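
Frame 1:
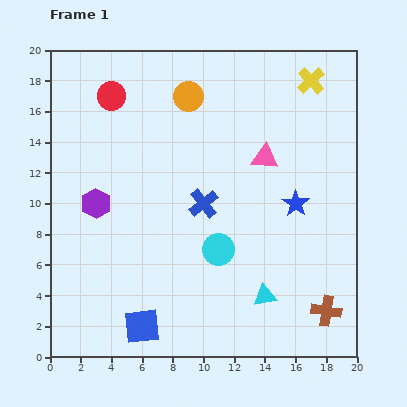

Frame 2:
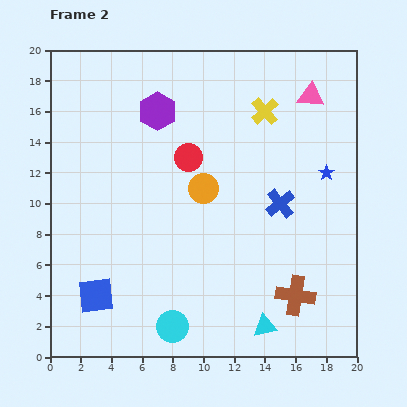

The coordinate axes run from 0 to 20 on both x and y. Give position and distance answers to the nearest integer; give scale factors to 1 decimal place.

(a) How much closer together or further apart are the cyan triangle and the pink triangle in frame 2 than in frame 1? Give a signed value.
+6

Distance in frame 1: 9. Distance in frame 2: 15.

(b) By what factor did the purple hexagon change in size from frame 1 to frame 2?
1.3×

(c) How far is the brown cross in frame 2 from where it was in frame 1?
2

The brown cross moved from (18, 3) to (16, 4), a distance of √(2² + 1²) ≈ 2.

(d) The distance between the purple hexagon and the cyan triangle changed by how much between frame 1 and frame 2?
+3

Distance in frame 1: 13. Distance in frame 2: 16.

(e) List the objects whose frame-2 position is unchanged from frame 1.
none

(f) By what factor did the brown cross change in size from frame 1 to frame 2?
1.3×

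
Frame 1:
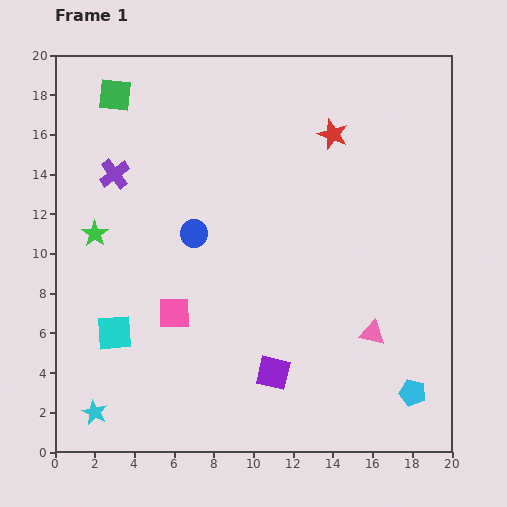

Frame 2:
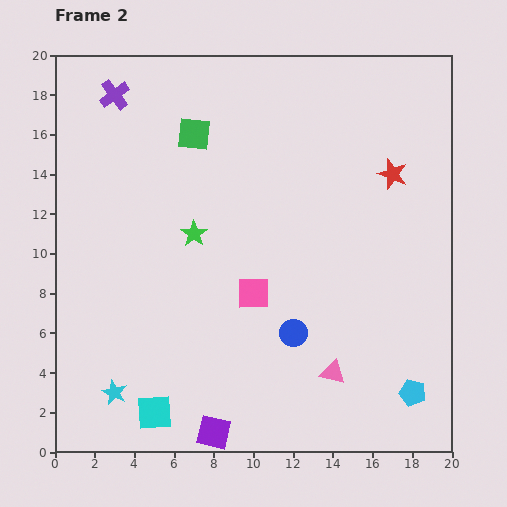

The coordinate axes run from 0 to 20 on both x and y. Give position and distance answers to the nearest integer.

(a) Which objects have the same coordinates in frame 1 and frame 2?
the cyan pentagon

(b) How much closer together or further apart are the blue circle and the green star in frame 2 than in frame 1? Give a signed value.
+2

Distance in frame 1: 5. Distance in frame 2: 7.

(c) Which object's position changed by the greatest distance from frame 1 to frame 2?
the blue circle

(moved 7; next 5)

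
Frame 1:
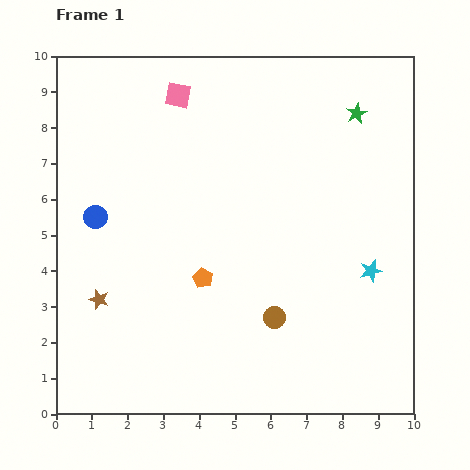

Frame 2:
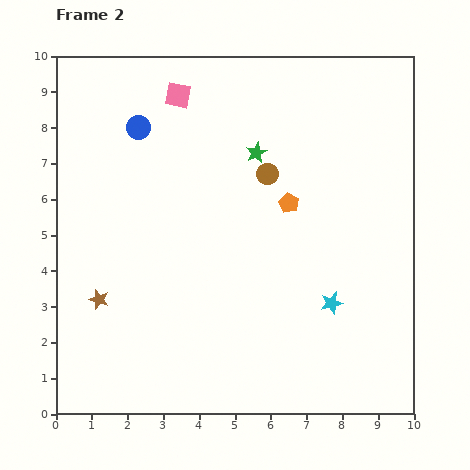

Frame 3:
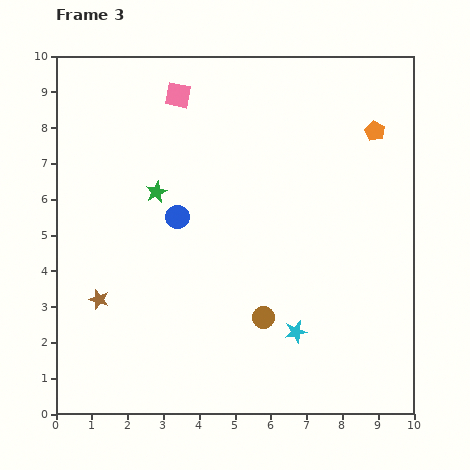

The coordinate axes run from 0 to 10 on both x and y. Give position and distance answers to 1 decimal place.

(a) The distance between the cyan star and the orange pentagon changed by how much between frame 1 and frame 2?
-1.7

Distance in frame 1: 4.7. Distance in frame 2: 3.0.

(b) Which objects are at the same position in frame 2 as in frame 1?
the pink square, the brown star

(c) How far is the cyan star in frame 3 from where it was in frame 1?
2.7

The cyan star moved from (8.8, 4.0) to (6.7, 2.3), a distance of √(2.1² + 1.7²) ≈ 2.7.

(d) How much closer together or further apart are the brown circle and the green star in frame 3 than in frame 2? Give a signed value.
+3.9

Distance in frame 2: 0.7. Distance in frame 3: 4.6.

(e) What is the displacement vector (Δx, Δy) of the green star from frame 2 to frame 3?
(-2.8, -1.1)

The green star was at (5.6, 7.3) in frame 2 and (2.8, 6.2) in frame 3.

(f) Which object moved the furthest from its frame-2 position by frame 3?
the brown circle

(moved 4.0; next 3.1)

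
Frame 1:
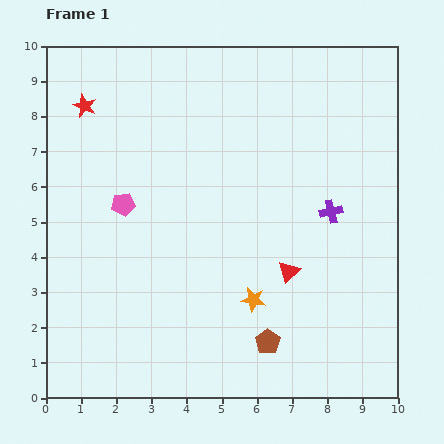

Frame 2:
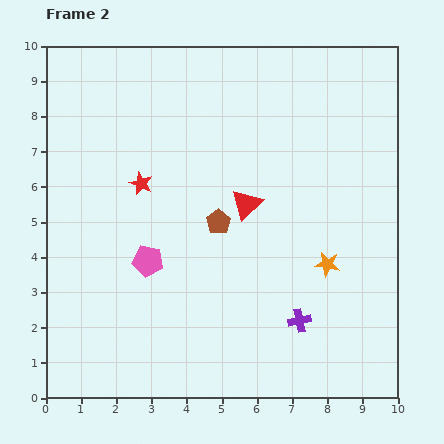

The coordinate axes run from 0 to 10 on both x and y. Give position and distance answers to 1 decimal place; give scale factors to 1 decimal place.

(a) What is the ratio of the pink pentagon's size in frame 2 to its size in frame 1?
1.3×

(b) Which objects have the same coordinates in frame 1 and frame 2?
none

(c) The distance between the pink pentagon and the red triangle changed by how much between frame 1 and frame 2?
-1.9

Distance in frame 1: 5.1. Distance in frame 2: 3.2.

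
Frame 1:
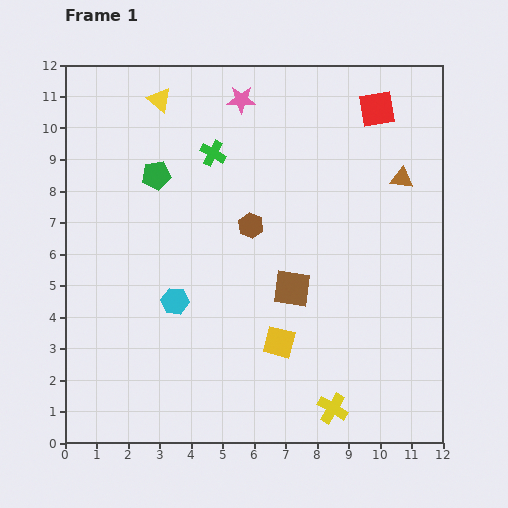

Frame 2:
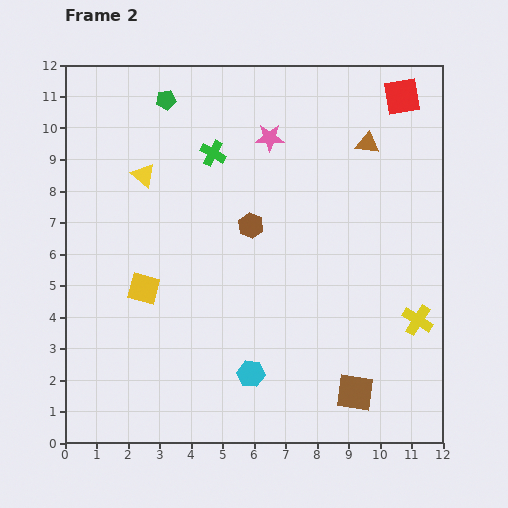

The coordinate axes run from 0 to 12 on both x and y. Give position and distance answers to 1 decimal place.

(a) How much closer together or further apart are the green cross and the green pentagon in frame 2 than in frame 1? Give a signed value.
+0.4

Distance in frame 1: 1.9. Distance in frame 2: 2.3.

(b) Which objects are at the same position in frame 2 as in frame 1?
the brown hexagon, the green cross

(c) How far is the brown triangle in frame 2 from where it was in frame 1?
1.6

The brown triangle moved from (10.7, 8.4) to (9.6, 9.5), a distance of √(1.1² + 1.1²) ≈ 1.6.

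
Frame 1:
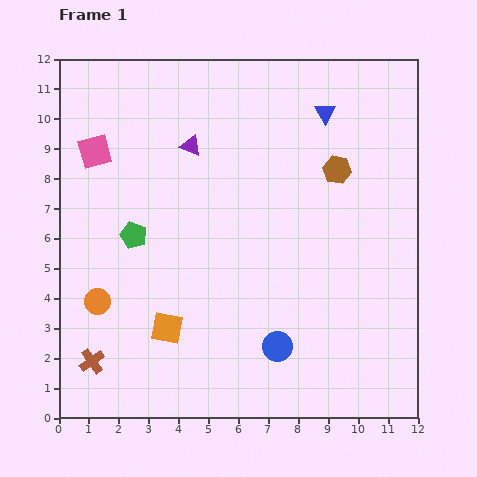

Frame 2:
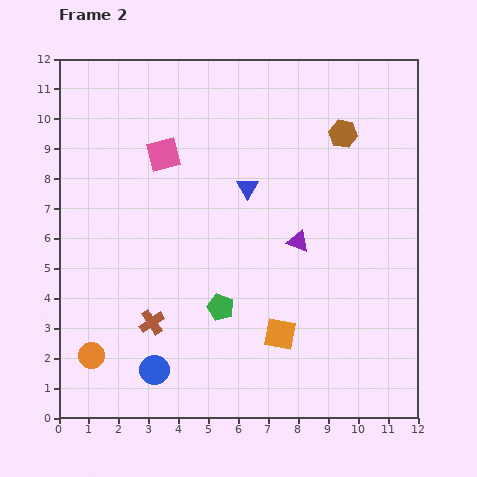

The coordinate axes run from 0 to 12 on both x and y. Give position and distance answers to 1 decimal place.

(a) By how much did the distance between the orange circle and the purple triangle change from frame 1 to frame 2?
+1.8

Distance in frame 1: 6.1. Distance in frame 2: 7.9.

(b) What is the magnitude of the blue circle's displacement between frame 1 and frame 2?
4.2

The blue circle moved from (7.3, 2.4) to (3.2, 1.6), a distance of √(4.1² + 0.8²) ≈ 4.2.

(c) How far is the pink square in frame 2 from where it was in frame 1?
2.3

The pink square moved from (1.2, 8.9) to (3.5, 8.8), a distance of √(2.3² + 0.1²) ≈ 2.3.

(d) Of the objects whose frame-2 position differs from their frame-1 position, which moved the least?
the brown hexagon

(moved 1.2)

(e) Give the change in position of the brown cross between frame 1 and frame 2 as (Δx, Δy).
(2.0, 1.3)

The brown cross was at (1.1, 1.9) in frame 1 and (3.1, 3.2) in frame 2.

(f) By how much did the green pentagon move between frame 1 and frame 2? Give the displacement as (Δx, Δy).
(2.9, -2.4)

The green pentagon was at (2.5, 6.1) in frame 1 and (5.4, 3.7) in frame 2.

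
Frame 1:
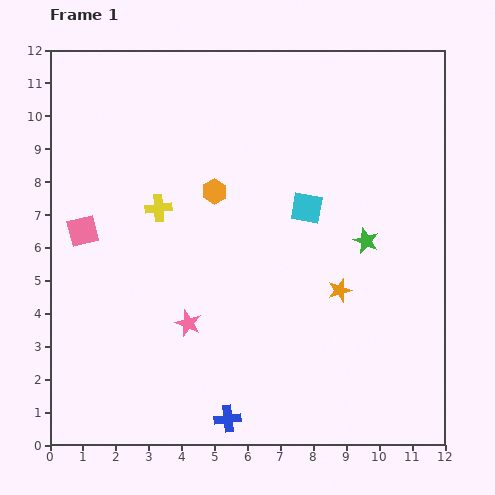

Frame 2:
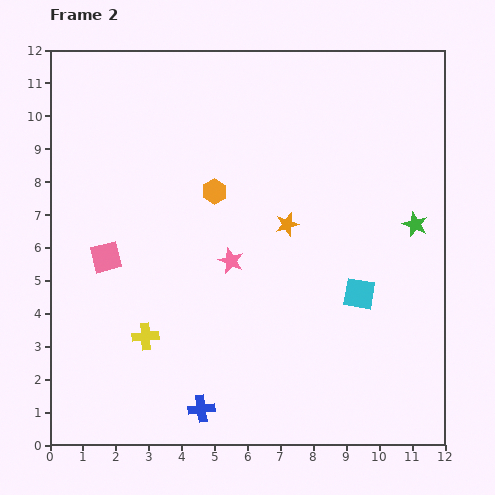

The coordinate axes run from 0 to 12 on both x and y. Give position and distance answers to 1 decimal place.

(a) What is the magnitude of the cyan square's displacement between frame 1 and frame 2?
3.1

The cyan square moved from (7.8, 7.2) to (9.4, 4.6), a distance of √(1.6² + 2.6²) ≈ 3.1.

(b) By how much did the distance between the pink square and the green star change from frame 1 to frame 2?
+0.9

Distance in frame 1: 8.6. Distance in frame 2: 9.5.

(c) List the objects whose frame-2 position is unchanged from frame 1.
the orange hexagon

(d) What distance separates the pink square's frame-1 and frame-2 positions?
1.1

The pink square moved from (1.0, 6.5) to (1.7, 5.7), a distance of √(0.7² + 0.8²) ≈ 1.1.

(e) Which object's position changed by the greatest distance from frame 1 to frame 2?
the yellow cross

(moved 3.9; next 3.1)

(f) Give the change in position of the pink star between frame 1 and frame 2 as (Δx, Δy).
(1.3, 1.9)

The pink star was at (4.2, 3.7) in frame 1 and (5.5, 5.6) in frame 2.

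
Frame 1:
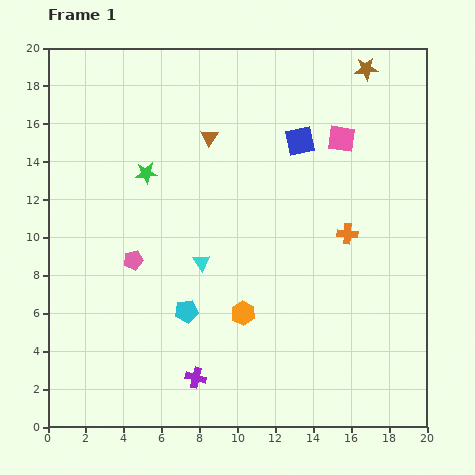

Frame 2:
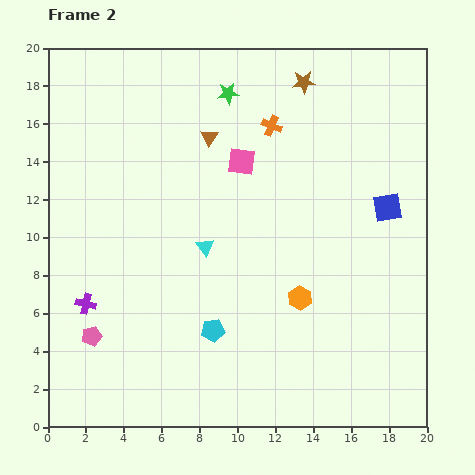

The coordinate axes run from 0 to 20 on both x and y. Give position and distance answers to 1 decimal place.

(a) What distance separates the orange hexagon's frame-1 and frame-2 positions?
3.1

The orange hexagon moved from (10.3, 6.0) to (13.3, 6.8), a distance of √(3.0² + 0.8²) ≈ 3.1.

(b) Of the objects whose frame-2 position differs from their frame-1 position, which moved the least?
the cyan triangle

(moved 0.8)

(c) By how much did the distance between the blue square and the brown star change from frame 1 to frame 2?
+2.7

Distance in frame 1: 5.2. Distance in frame 2: 7.9.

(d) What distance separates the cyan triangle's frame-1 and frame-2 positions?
0.8

The cyan triangle moved from (8.1, 8.7) to (8.3, 9.5), a distance of √(0.2² + 0.8²) ≈ 0.8.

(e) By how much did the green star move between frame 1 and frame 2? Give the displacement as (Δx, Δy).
(4.3, 4.2)

The green star was at (5.2, 13.4) in frame 1 and (9.5, 17.6) in frame 2.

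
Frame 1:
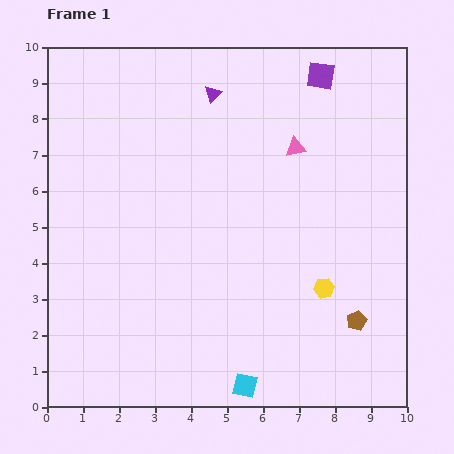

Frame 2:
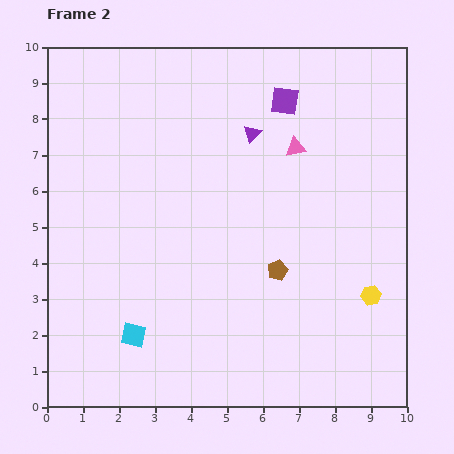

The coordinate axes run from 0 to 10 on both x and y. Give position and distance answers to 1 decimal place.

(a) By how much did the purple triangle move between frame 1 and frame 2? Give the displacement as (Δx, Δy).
(1.1, -1.1)

The purple triangle was at (4.6, 8.7) in frame 1 and (5.7, 7.6) in frame 2.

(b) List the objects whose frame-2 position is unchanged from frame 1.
the pink triangle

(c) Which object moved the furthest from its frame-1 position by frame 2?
the cyan square

(moved 3.4; next 2.6)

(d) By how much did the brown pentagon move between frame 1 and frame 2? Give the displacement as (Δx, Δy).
(-2.2, 1.4)

The brown pentagon was at (8.6, 2.4) in frame 1 and (6.4, 3.8) in frame 2.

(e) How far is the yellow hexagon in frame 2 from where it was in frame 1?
1.3

The yellow hexagon moved from (7.7, 3.3) to (9.0, 3.1), a distance of √(1.3² + 0.2²) ≈ 1.3.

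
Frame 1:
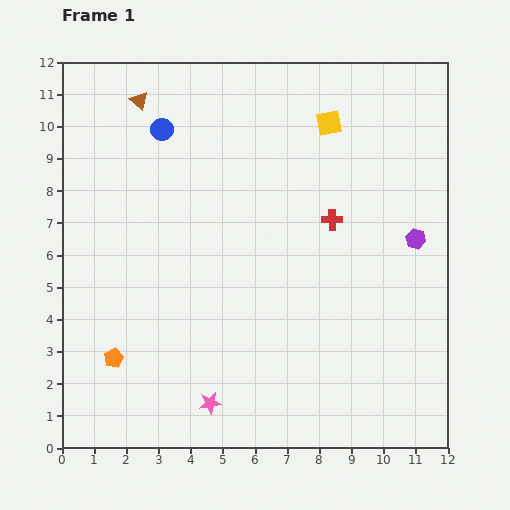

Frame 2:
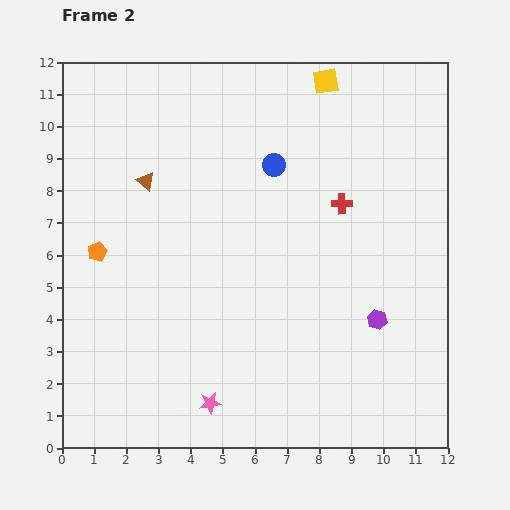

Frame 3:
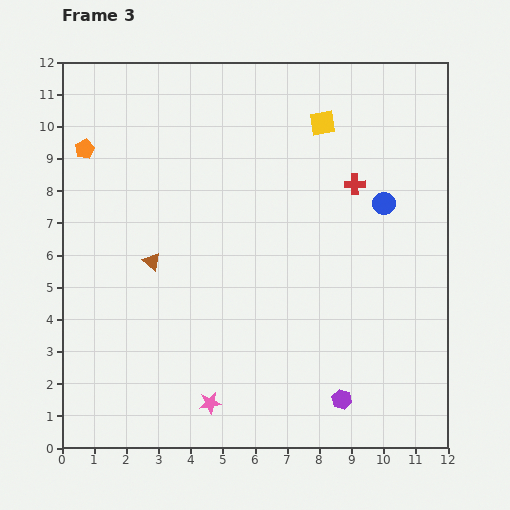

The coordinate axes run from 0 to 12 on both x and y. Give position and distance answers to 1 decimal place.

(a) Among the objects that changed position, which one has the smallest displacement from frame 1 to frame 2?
the red cross

(moved 0.6)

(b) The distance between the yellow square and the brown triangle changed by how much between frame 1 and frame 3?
+0.9

Distance in frame 1: 5.9. Distance in frame 3: 6.8.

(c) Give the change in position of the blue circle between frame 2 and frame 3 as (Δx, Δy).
(3.4, -1.2)

The blue circle was at (6.6, 8.8) in frame 2 and (10.0, 7.6) in frame 3.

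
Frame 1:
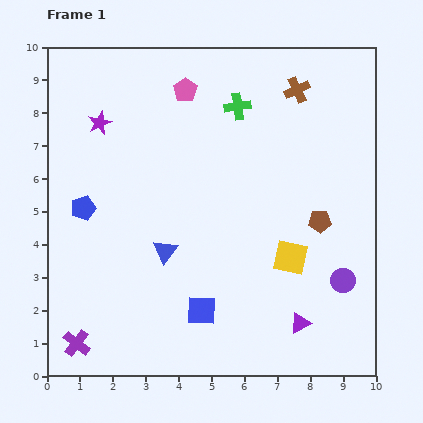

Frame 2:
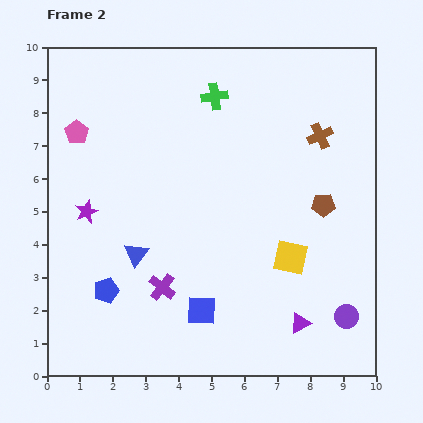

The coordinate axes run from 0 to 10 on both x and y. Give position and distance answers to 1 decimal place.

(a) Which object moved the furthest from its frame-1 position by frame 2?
the pink pentagon

(moved 3.5; next 3.1)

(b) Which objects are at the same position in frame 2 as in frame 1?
the purple triangle, the blue square, the yellow square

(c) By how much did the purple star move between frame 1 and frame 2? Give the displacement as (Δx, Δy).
(-0.4, -2.7)

The purple star was at (1.6, 7.7) in frame 1 and (1.2, 5.0) in frame 2.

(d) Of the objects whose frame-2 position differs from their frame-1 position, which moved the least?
the brown pentagon

(moved 0.5)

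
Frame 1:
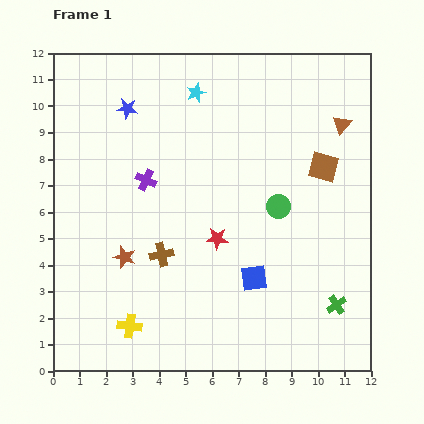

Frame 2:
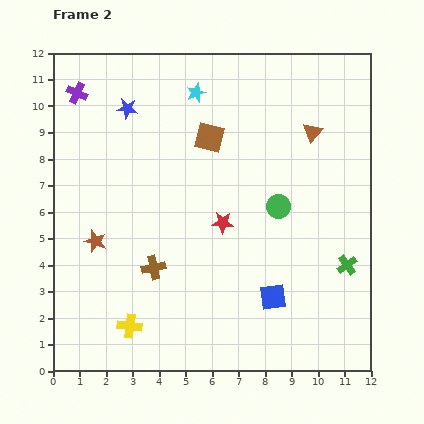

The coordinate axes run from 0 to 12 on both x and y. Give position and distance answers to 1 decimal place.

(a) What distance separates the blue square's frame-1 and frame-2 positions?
1.0

The blue square moved from (7.6, 3.5) to (8.3, 2.8), a distance of √(0.7² + 0.7²) ≈ 1.0.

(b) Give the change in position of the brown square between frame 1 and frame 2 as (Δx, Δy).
(-4.3, 1.1)

The brown square was at (10.2, 7.7) in frame 1 and (5.9, 8.8) in frame 2.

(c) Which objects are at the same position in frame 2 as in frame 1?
the green circle, the blue star, the cyan star, the yellow cross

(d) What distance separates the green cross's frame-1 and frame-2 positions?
1.6

The green cross moved from (10.7, 2.5) to (11.1, 4.0), a distance of √(0.4² + 1.5²) ≈ 1.6.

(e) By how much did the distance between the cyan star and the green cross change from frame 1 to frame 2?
-1.0

Distance in frame 1: 9.6. Distance in frame 2: 8.6.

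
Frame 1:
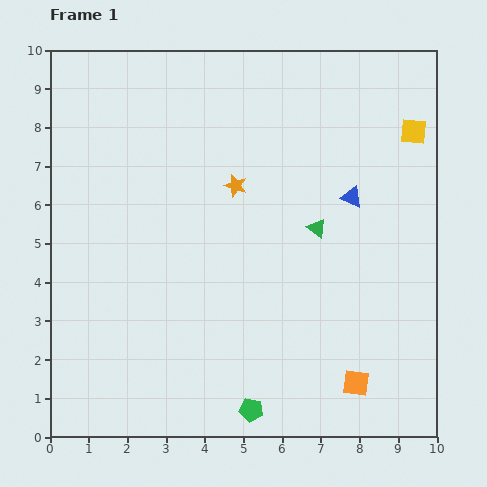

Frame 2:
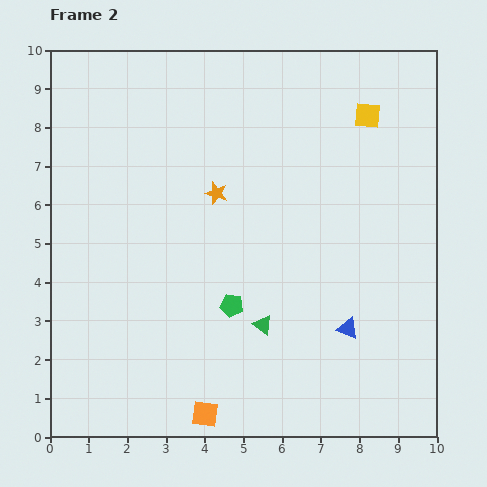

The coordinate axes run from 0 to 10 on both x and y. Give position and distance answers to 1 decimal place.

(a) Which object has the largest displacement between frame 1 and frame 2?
the orange square

(moved 4.0; next 3.4)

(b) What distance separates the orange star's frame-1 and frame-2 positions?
0.5

The orange star moved from (4.8, 6.5) to (4.3, 6.3), a distance of √(0.5² + 0.2²) ≈ 0.5.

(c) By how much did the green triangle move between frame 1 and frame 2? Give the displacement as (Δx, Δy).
(-1.4, -2.5)

The green triangle was at (6.9, 5.4) in frame 1 and (5.5, 2.9) in frame 2.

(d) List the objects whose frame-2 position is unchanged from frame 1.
none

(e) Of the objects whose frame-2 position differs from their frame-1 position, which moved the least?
the orange star

(moved 0.5)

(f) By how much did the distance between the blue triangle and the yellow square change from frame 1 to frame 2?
+3.2

Distance in frame 1: 2.3. Distance in frame 2: 5.5.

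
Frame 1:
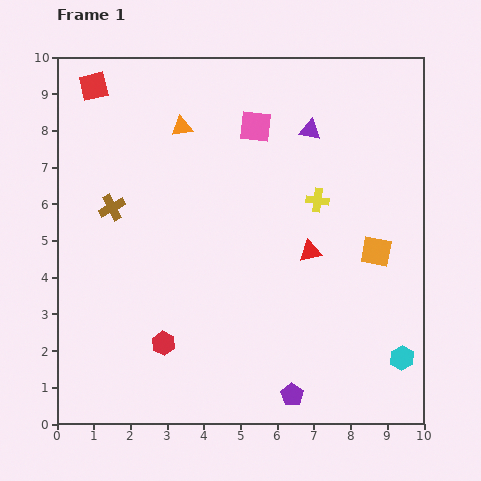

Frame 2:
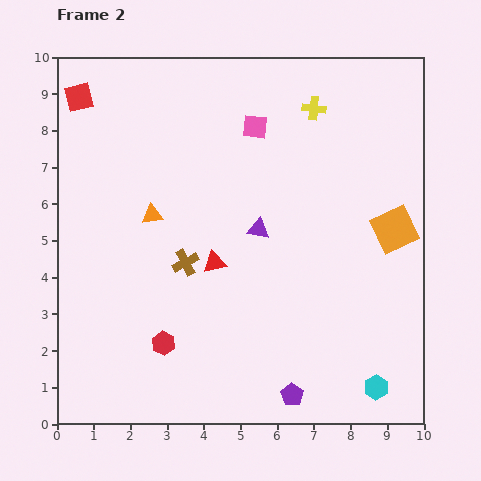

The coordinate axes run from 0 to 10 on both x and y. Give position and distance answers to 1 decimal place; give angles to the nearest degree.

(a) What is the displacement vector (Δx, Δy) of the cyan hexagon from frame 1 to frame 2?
(-0.7, -0.8)

The cyan hexagon was at (9.4, 1.8) in frame 1 and (8.7, 1.0) in frame 2.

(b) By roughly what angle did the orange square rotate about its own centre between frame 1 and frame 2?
36° counter-clockwise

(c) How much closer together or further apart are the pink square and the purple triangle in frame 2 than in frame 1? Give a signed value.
+1.3

Distance in frame 1: 1.5. Distance in frame 2: 2.8.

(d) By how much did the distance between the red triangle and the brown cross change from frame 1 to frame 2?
-4.7

Distance in frame 1: 5.5. Distance in frame 2: 0.8.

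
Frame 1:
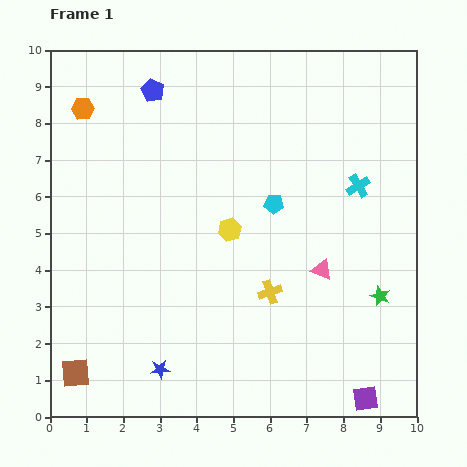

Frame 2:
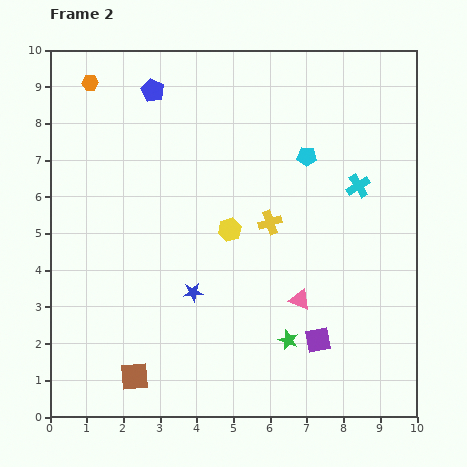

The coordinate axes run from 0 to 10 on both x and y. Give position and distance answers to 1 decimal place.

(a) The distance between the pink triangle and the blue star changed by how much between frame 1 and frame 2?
-2.3

Distance in frame 1: 5.2. Distance in frame 2: 2.9.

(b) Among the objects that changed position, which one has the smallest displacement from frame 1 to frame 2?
the orange hexagon

(moved 0.7)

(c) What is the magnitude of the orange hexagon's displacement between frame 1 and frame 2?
0.7

The orange hexagon moved from (0.9, 8.4) to (1.1, 9.1), a distance of √(0.2² + 0.7²) ≈ 0.7.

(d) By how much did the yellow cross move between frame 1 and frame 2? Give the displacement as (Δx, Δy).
(0.0, 1.9)

The yellow cross was at (6.0, 3.4) in frame 1 and (6.0, 5.3) in frame 2.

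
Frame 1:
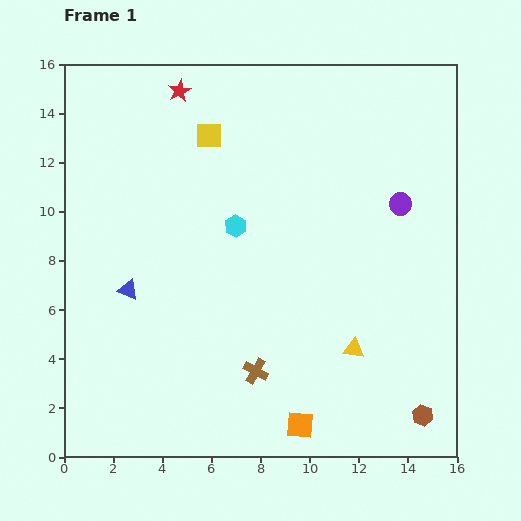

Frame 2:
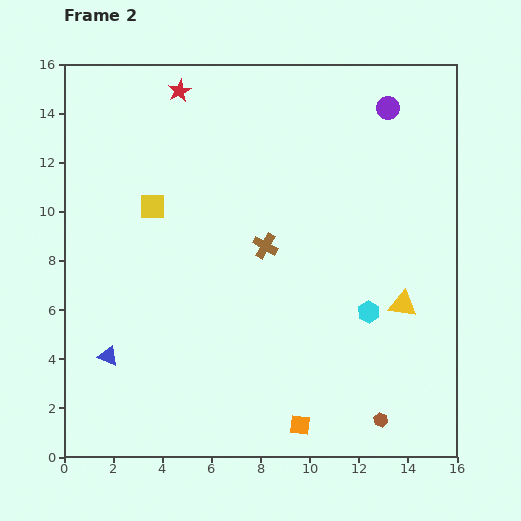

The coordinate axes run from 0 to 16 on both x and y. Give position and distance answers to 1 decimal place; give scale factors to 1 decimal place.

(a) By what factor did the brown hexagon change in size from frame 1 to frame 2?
0.7×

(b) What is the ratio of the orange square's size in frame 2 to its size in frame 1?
0.7×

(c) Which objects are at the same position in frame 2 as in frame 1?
the red star, the orange square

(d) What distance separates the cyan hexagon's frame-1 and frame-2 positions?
6.4

The cyan hexagon moved from (7.0, 9.4) to (12.4, 5.9), a distance of √(5.4² + 3.5²) ≈ 6.4.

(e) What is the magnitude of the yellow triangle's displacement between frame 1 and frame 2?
2.7

The yellow triangle moved from (11.8, 4.4) to (13.8, 6.2), a distance of √(2.0² + 1.8²) ≈ 2.7.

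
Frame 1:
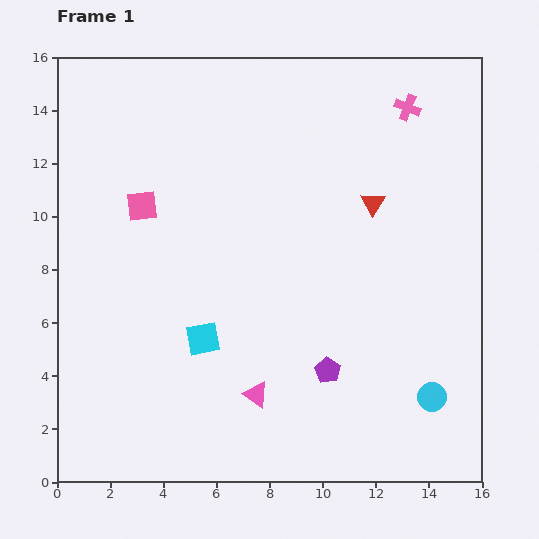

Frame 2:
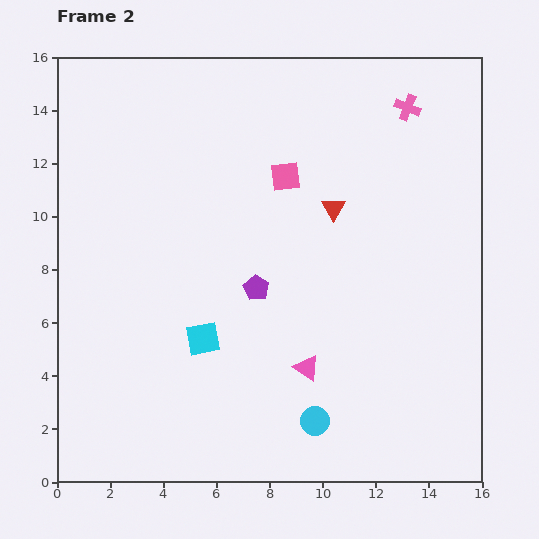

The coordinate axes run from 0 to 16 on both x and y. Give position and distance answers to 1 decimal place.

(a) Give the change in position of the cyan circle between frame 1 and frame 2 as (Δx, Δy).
(-4.4, -0.9)

The cyan circle was at (14.1, 3.2) in frame 1 and (9.7, 2.3) in frame 2.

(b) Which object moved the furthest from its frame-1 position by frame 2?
the pink square

(moved 5.5; next 4.5)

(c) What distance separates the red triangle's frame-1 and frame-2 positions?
1.5

The red triangle moved from (11.9, 10.5) to (10.4, 10.3), a distance of √(1.5² + 0.2²) ≈ 1.5.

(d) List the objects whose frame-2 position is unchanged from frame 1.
the pink cross, the cyan square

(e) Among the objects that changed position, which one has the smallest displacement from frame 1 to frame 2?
the red triangle

(moved 1.5)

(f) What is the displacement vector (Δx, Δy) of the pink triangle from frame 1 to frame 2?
(1.9, 1.0)

The pink triangle was at (7.5, 3.3) in frame 1 and (9.4, 4.3) in frame 2.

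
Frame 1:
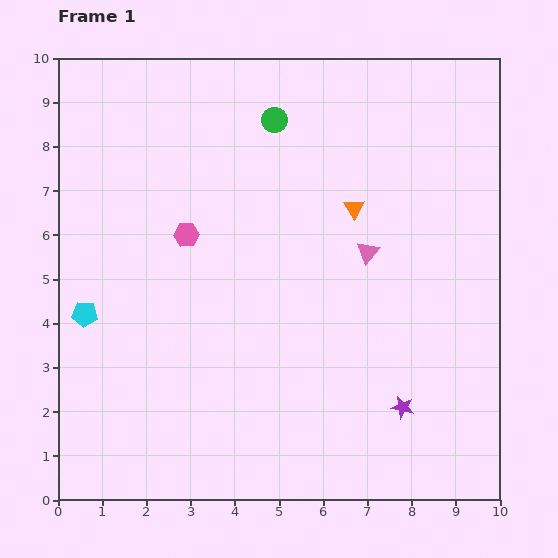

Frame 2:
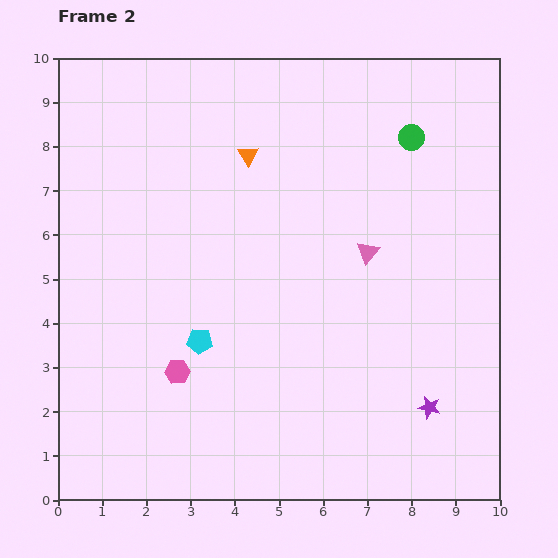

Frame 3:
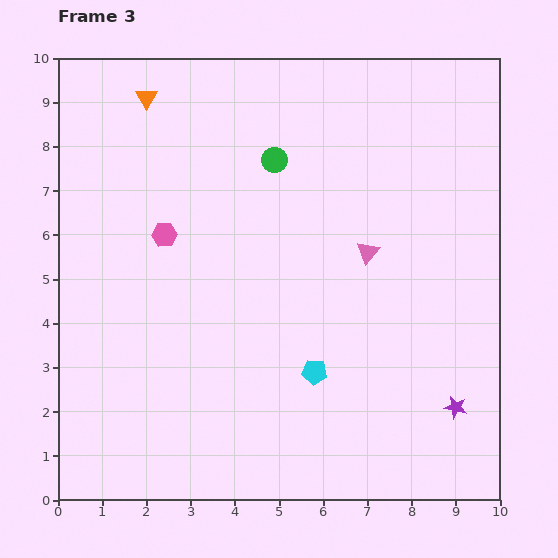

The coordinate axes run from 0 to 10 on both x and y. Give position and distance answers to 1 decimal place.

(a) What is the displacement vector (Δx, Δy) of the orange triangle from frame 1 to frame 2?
(-2.4, 1.2)

The orange triangle was at (6.7, 6.6) in frame 1 and (4.3, 7.8) in frame 2.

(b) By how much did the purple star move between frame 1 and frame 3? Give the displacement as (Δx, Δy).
(1.2, 0.0)

The purple star was at (7.8, 2.1) in frame 1 and (9.0, 2.1) in frame 3.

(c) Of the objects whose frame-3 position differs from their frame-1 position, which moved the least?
the pink hexagon

(moved 0.5)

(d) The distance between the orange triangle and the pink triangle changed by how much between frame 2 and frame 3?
+2.6

Distance in frame 2: 3.5. Distance in frame 3: 6.1.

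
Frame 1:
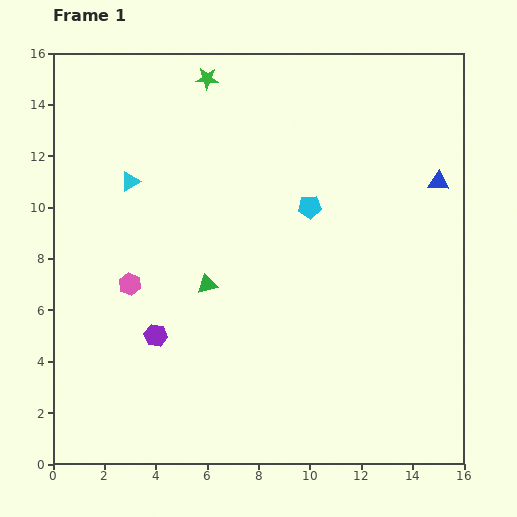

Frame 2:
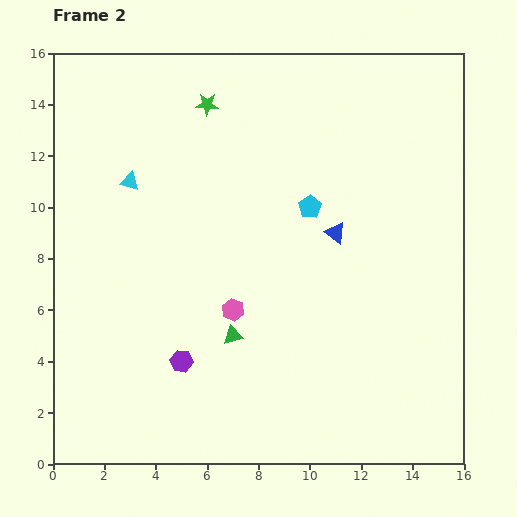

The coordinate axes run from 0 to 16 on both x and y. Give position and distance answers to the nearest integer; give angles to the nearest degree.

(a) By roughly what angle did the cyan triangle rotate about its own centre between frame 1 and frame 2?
47° clockwise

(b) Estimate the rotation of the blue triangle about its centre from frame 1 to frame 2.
32° clockwise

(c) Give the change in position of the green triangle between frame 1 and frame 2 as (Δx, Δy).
(1, -2)

The green triangle was at (6, 7) in frame 1 and (7, 5) in frame 2.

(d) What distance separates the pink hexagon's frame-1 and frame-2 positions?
4

The pink hexagon moved from (3, 7) to (7, 6), a distance of √(4² + 1²) ≈ 4.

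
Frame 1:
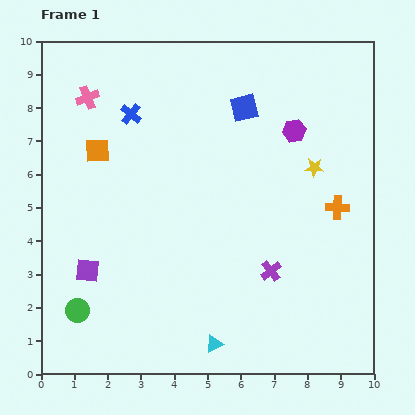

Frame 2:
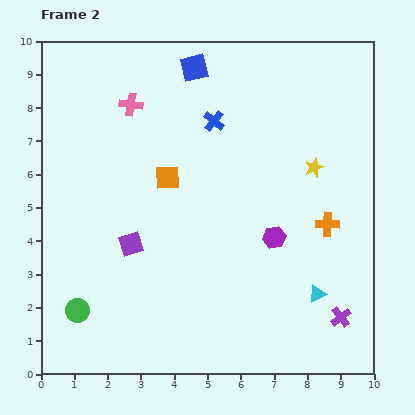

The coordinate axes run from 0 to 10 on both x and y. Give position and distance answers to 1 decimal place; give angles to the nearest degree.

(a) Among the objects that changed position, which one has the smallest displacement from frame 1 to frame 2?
the orange cross

(moved 0.6)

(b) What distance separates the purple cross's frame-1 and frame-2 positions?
2.5

The purple cross moved from (6.9, 3.1) to (9.0, 1.7), a distance of √(2.1² + 1.4²) ≈ 2.5.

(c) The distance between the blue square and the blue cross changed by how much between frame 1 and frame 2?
-1.7

Distance in frame 1: 3.4. Distance in frame 2: 1.7.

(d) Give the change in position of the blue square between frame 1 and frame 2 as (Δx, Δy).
(-1.5, 1.2)

The blue square was at (6.1, 8.0) in frame 1 and (4.6, 9.2) in frame 2.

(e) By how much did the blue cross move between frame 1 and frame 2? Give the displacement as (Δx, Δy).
(2.5, -0.2)

The blue cross was at (2.7, 7.8) in frame 1 and (5.2, 7.6) in frame 2.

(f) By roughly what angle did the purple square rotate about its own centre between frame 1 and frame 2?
24° counter-clockwise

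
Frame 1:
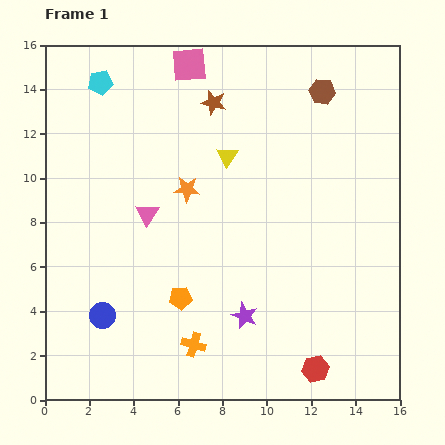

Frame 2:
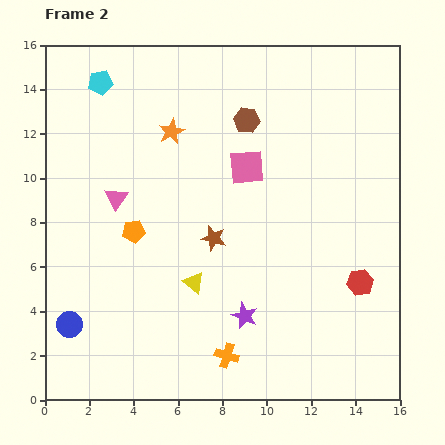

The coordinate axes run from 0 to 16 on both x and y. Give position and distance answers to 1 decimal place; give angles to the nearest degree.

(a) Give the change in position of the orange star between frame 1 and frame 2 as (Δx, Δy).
(-0.7, 2.6)

The orange star was at (6.4, 9.5) in frame 1 and (5.7, 12.1) in frame 2.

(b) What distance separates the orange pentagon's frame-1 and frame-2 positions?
3.7

The orange pentagon moved from (6.1, 4.6) to (4.0, 7.6), a distance of √(2.1² + 3.0²) ≈ 3.7.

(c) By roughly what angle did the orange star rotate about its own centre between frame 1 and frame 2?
28° counter-clockwise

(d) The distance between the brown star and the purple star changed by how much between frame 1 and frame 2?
-5.9

Distance in frame 1: 9.7. Distance in frame 2: 3.8.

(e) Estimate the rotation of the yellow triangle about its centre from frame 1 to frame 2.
24° counter-clockwise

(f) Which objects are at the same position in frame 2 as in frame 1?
the purple star, the cyan pentagon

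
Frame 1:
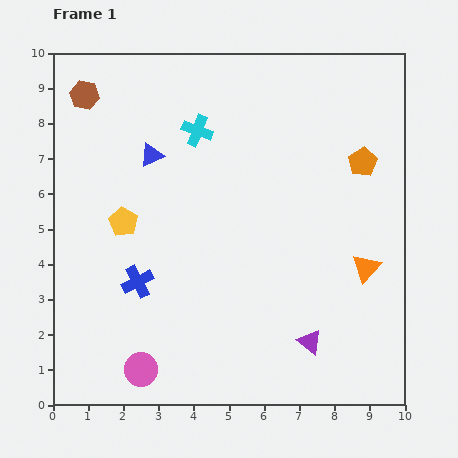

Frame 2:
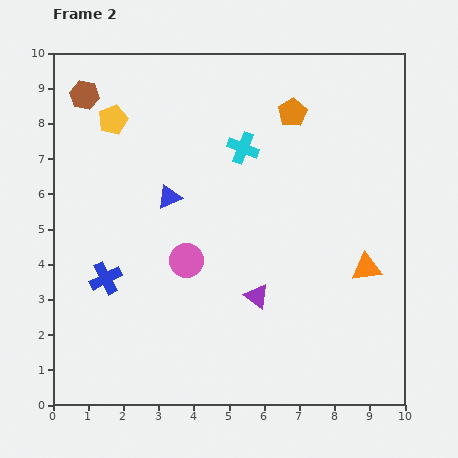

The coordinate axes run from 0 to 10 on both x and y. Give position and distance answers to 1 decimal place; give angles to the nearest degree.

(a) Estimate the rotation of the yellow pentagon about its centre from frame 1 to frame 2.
20° clockwise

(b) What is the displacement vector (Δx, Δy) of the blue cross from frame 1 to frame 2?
(-0.9, 0.1)

The blue cross was at (2.4, 3.5) in frame 1 and (1.5, 3.6) in frame 2.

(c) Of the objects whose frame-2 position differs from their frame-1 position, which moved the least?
the blue cross

(moved 0.9)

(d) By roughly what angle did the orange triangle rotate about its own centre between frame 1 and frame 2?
40° clockwise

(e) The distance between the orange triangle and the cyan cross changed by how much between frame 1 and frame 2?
-1.3

Distance in frame 1: 6.2. Distance in frame 2: 4.9.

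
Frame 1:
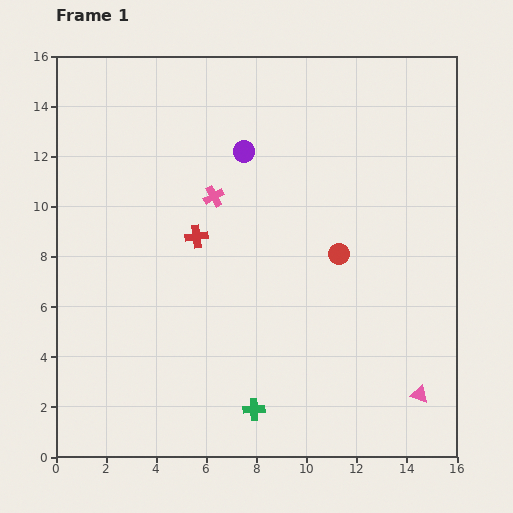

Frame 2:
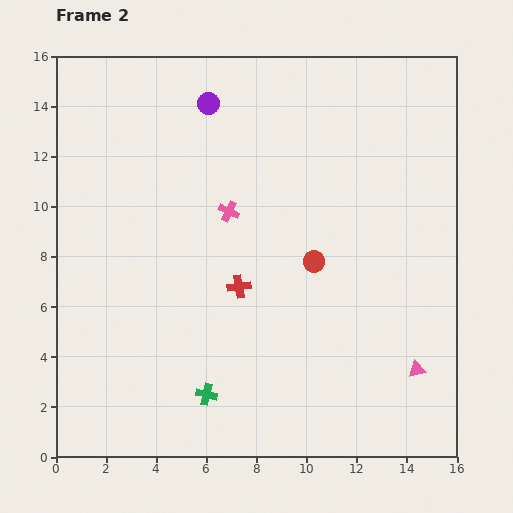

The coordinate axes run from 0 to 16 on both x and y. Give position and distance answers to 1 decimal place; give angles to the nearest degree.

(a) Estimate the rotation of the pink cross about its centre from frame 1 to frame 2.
35° counter-clockwise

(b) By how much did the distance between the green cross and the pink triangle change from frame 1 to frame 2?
+1.9

Distance in frame 1: 6.6. Distance in frame 2: 8.5.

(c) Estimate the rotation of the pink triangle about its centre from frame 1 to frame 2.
35° counter-clockwise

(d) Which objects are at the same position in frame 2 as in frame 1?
none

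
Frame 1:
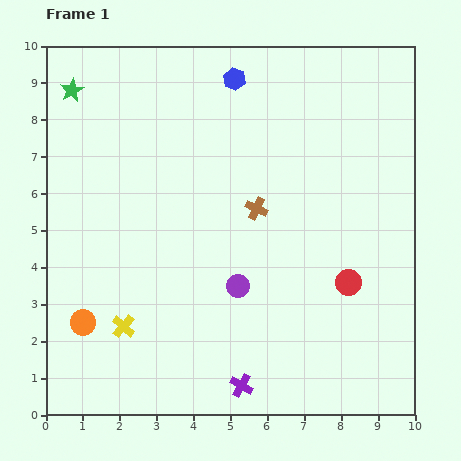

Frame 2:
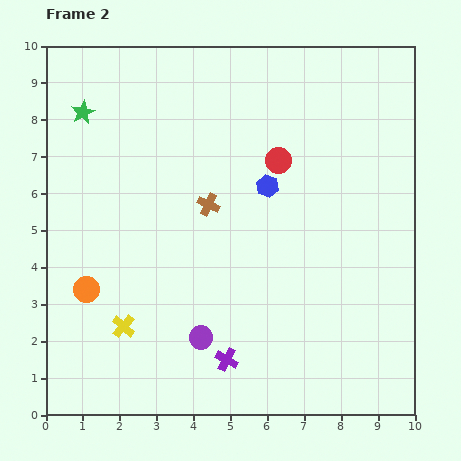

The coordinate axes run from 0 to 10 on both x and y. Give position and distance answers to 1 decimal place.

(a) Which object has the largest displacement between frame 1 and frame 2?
the red circle

(moved 3.8; next 3.0)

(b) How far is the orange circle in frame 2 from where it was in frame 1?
0.9

The orange circle moved from (1.0, 2.5) to (1.1, 3.4), a distance of √(0.1² + 0.9²) ≈ 0.9.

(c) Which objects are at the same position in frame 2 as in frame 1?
the yellow cross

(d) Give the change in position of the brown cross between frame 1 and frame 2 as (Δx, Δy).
(-1.3, 0.1)

The brown cross was at (5.7, 5.6) in frame 1 and (4.4, 5.7) in frame 2.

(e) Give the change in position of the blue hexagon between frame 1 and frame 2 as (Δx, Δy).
(0.9, -2.9)

The blue hexagon was at (5.1, 9.1) in frame 1 and (6.0, 6.2) in frame 2.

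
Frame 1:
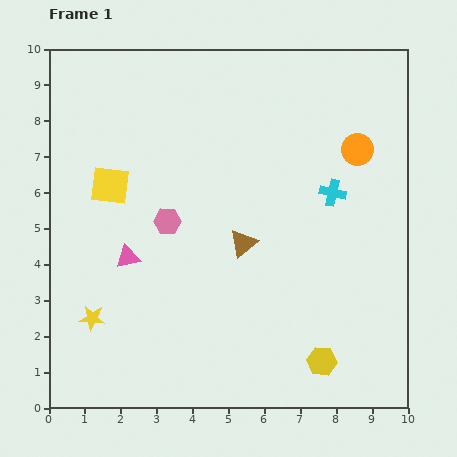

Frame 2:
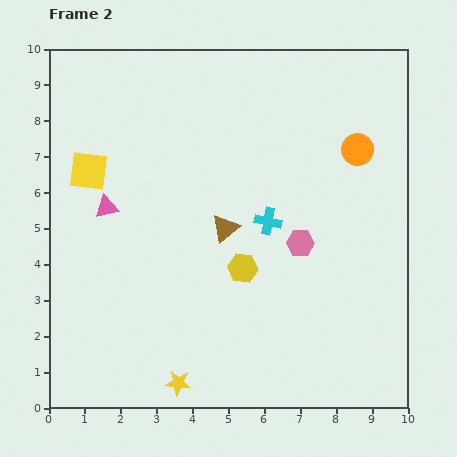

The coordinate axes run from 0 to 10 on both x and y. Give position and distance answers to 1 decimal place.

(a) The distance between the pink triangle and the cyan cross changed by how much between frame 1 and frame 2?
-1.5

Distance in frame 1: 6.0. Distance in frame 2: 4.5.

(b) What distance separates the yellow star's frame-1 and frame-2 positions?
3.0

The yellow star moved from (1.2, 2.5) to (3.6, 0.7), a distance of √(2.4² + 1.8²) ≈ 3.0.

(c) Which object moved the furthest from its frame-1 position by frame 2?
the pink hexagon

(moved 3.7; next 3.4)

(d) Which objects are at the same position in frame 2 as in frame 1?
the orange circle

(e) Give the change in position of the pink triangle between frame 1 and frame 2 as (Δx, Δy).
(-0.6, 1.4)

The pink triangle was at (2.2, 4.2) in frame 1 and (1.6, 5.6) in frame 2.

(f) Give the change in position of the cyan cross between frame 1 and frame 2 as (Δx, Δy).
(-1.8, -0.8)

The cyan cross was at (7.9, 6.0) in frame 1 and (6.1, 5.2) in frame 2.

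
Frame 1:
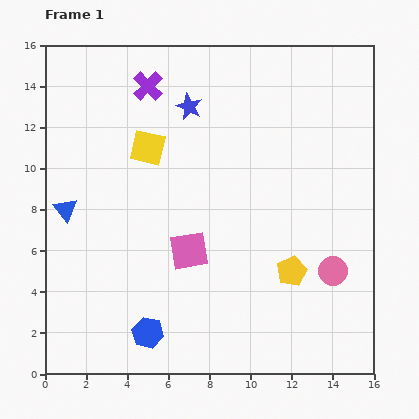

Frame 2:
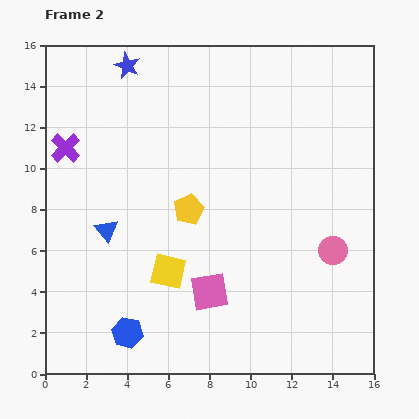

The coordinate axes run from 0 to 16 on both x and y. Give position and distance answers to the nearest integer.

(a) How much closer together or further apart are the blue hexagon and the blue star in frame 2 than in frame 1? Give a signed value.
+2

Distance in frame 1: 11. Distance in frame 2: 13.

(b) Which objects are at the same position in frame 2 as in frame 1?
none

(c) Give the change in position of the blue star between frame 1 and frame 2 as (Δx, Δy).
(-3, 2)

The blue star was at (7, 13) in frame 1 and (4, 15) in frame 2.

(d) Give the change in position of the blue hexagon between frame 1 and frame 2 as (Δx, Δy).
(-1, 0)

The blue hexagon was at (5, 2) in frame 1 and (4, 2) in frame 2.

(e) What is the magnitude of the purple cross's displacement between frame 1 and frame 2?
5

The purple cross moved from (5, 14) to (1, 11), a distance of √(4² + 3²) ≈ 5.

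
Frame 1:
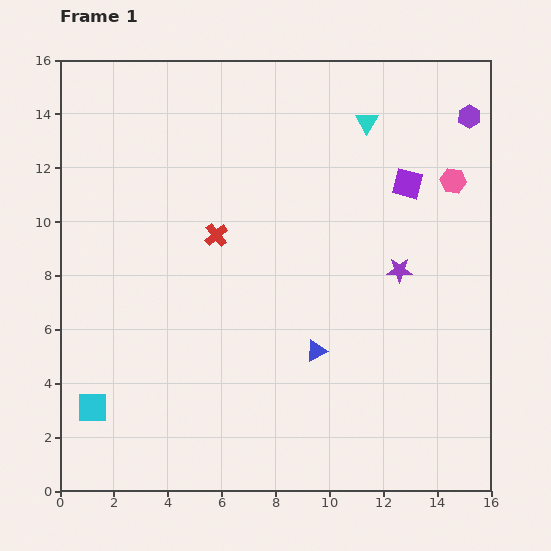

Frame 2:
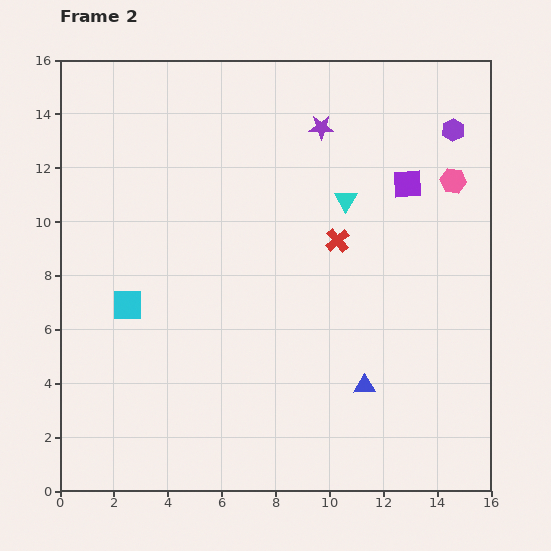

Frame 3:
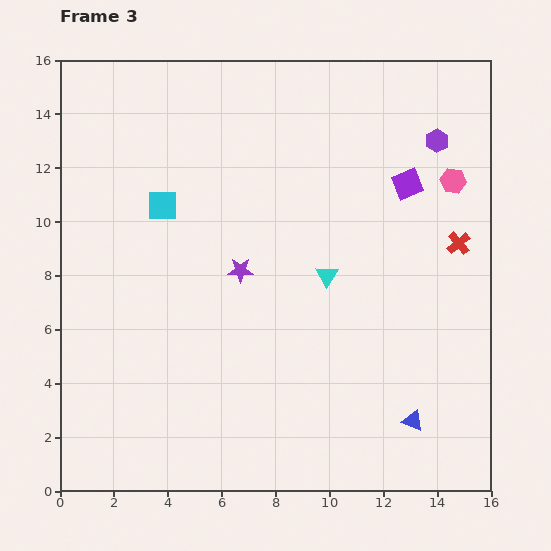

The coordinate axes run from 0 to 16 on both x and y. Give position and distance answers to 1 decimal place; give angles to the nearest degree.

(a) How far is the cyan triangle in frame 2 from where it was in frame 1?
3.0

The cyan triangle moved from (11.4, 13.7) to (10.6, 10.8), a distance of √(0.8² + 2.9²) ≈ 3.0.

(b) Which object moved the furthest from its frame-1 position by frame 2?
the purple star

(moved 6.0; next 4.5)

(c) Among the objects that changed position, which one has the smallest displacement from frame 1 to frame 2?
the purple hexagon

(moved 0.8)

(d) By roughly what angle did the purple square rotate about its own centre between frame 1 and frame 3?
37° counter-clockwise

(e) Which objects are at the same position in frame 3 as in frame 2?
the pink hexagon, the purple square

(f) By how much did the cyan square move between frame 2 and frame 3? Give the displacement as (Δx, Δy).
(1.3, 3.7)

The cyan square was at (2.5, 6.9) in frame 2 and (3.8, 10.6) in frame 3.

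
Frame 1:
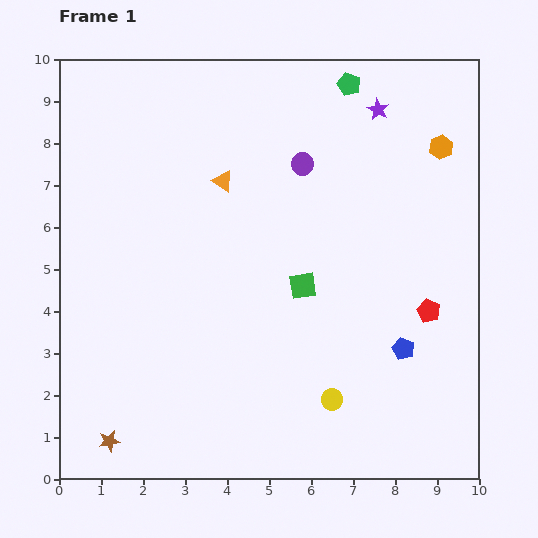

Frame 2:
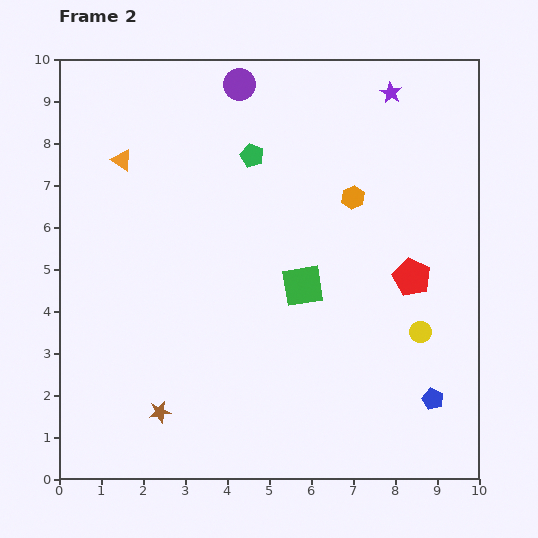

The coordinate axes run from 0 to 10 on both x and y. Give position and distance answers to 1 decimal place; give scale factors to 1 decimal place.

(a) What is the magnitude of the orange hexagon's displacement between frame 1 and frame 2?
2.4

The orange hexagon moved from (9.1, 7.9) to (7.0, 6.7), a distance of √(2.1² + 1.2²) ≈ 2.4.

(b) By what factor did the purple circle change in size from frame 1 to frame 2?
1.4×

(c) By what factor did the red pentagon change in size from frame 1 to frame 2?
1.6×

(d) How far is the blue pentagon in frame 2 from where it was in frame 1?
1.4

The blue pentagon moved from (8.2, 3.1) to (8.9, 1.9), a distance of √(0.7² + 1.2²) ≈ 1.4.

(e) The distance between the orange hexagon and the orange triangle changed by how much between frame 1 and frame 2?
+0.3

Distance in frame 1: 5.3. Distance in frame 2: 5.6.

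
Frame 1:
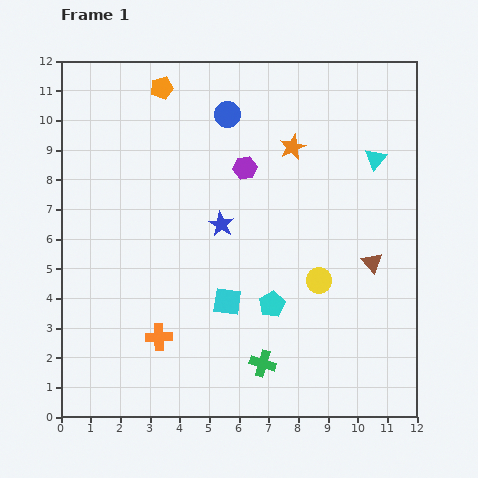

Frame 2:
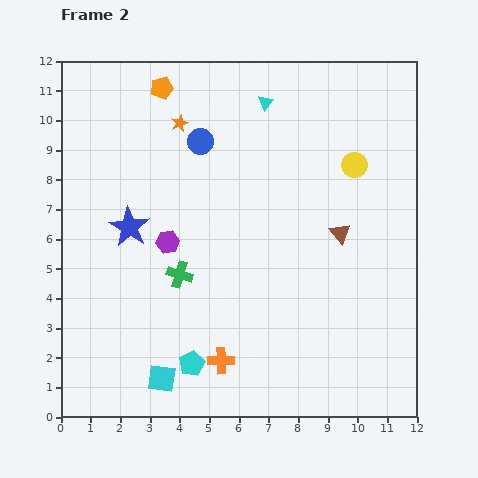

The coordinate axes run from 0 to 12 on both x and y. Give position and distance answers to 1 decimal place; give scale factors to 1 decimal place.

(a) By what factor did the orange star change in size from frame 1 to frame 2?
0.7×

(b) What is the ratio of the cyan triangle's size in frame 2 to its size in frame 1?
0.7×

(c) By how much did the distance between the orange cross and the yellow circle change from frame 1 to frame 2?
+2.3

Distance in frame 1: 5.7. Distance in frame 2: 8.0.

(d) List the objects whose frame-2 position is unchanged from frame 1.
the orange pentagon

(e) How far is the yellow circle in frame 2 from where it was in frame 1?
4.1

The yellow circle moved from (8.7, 4.6) to (9.9, 8.5), a distance of √(1.2² + 3.9²) ≈ 4.1.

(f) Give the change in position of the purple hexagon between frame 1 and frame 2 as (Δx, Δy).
(-2.6, -2.5)

The purple hexagon was at (6.2, 8.4) in frame 1 and (3.6, 5.9) in frame 2.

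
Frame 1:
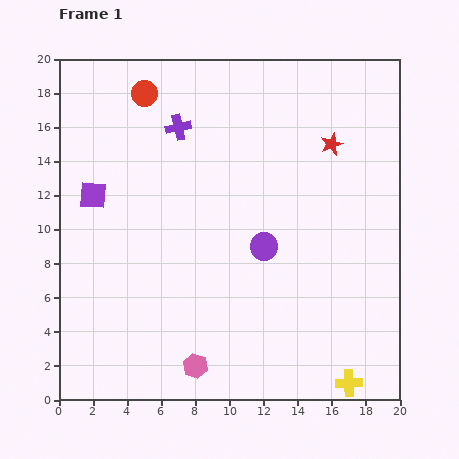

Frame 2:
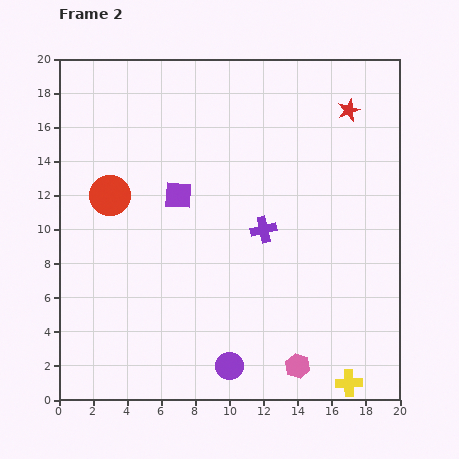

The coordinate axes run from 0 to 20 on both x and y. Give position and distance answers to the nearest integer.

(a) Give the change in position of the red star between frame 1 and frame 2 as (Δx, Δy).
(1, 2)

The red star was at (16, 15) in frame 1 and (17, 17) in frame 2.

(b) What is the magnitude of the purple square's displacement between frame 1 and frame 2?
5

The purple square moved from (2, 12) to (7, 12), a distance of √(5² + 0²) ≈ 5.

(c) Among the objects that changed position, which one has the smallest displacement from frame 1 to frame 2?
the red star

(moved 2)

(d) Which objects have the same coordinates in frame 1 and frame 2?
the yellow cross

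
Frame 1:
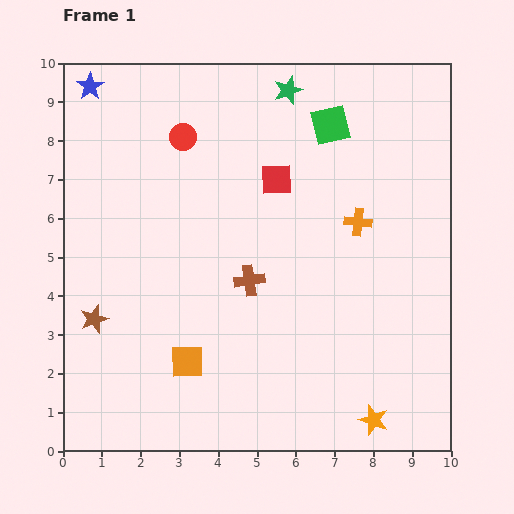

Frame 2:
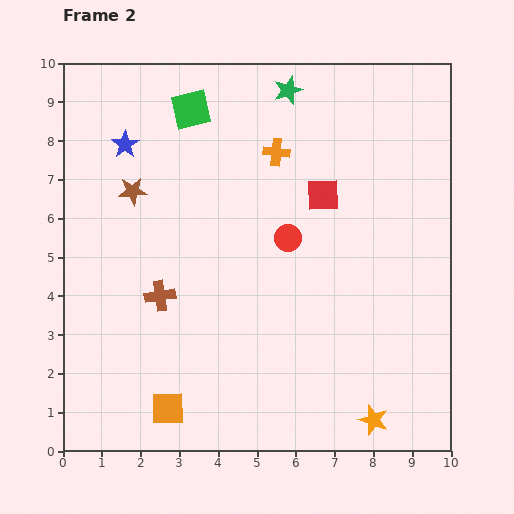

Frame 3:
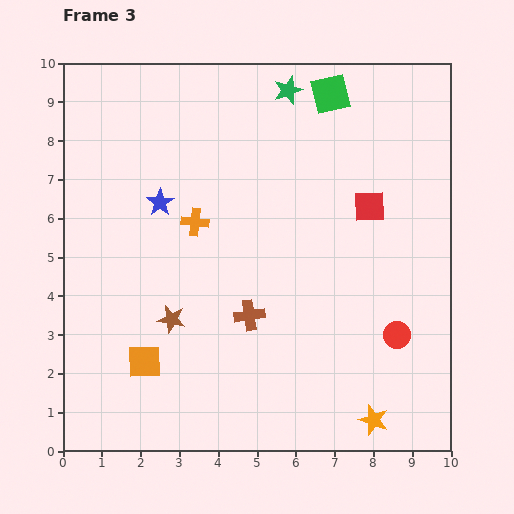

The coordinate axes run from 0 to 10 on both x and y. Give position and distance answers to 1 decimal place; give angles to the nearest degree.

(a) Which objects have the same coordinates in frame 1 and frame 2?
the green star, the orange star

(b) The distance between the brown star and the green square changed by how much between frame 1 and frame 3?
-0.8

Distance in frame 1: 7.9. Distance in frame 3: 7.1.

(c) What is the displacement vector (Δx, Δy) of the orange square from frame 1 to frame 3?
(-1.1, 0.0)

The orange square was at (3.2, 2.3) in frame 1 and (2.1, 2.3) in frame 3.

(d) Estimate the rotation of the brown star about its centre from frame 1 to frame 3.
30° clockwise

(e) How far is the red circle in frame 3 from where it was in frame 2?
3.8

The red circle moved from (5.8, 5.5) to (8.6, 3.0), a distance of √(2.8² + 2.5²) ≈ 3.8.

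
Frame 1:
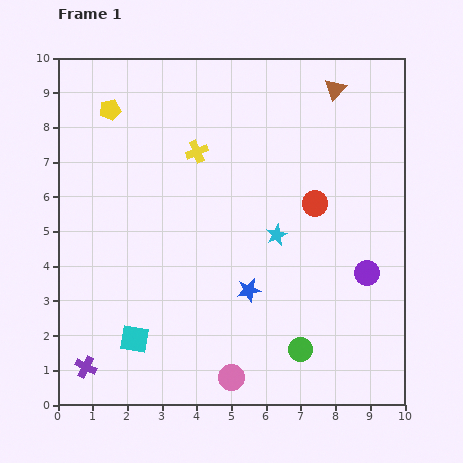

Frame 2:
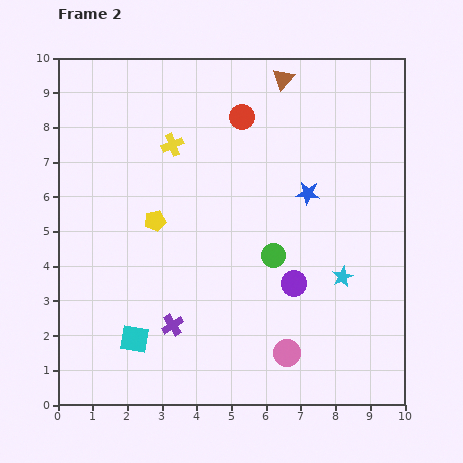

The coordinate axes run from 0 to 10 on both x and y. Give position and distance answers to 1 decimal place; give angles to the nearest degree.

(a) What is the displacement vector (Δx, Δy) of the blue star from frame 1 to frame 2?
(1.7, 2.8)

The blue star was at (5.5, 3.3) in frame 1 and (7.2, 6.1) in frame 2.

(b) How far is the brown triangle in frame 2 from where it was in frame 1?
1.5

The brown triangle moved from (8.0, 9.1) to (6.5, 9.4), a distance of √(1.5² + 0.3²) ≈ 1.5.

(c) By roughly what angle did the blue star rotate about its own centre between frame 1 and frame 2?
17° clockwise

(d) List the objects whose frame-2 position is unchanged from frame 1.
the cyan square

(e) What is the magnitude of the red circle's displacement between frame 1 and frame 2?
3.3

The red circle moved from (7.4, 5.8) to (5.3, 8.3), a distance of √(2.1² + 2.5²) ≈ 3.3.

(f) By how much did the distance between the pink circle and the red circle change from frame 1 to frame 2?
+1.4

Distance in frame 1: 5.5. Distance in frame 2: 6.9.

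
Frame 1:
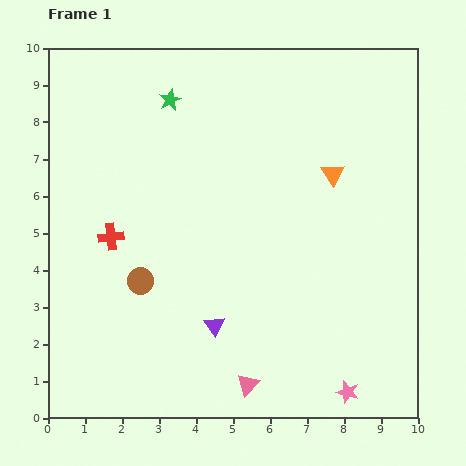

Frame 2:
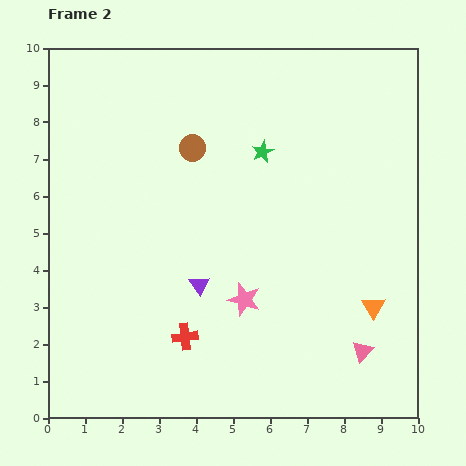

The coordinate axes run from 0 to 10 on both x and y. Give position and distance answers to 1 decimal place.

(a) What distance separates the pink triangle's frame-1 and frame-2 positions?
3.2

The pink triangle moved from (5.4, 0.9) to (8.5, 1.8), a distance of √(3.1² + 0.9²) ≈ 3.2.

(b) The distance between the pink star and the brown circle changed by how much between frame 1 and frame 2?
-2.1

Distance in frame 1: 6.4. Distance in frame 2: 4.3.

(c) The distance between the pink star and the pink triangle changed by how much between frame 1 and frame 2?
+0.8

Distance in frame 1: 2.7. Distance in frame 2: 3.5.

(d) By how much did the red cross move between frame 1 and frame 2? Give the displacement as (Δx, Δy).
(2.0, -2.7)

The red cross was at (1.7, 4.9) in frame 1 and (3.7, 2.2) in frame 2.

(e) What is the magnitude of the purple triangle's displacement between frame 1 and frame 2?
1.2

The purple triangle moved from (4.5, 2.5) to (4.1, 3.6), a distance of √(0.4² + 1.1²) ≈ 1.2.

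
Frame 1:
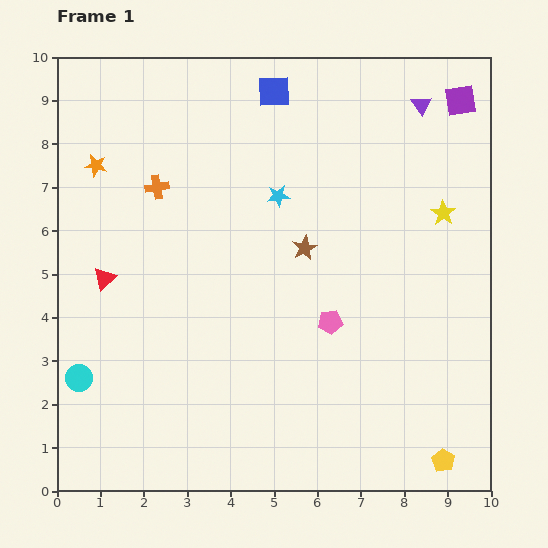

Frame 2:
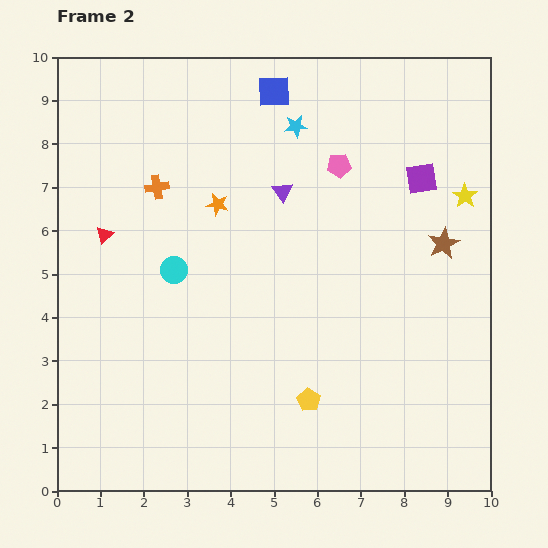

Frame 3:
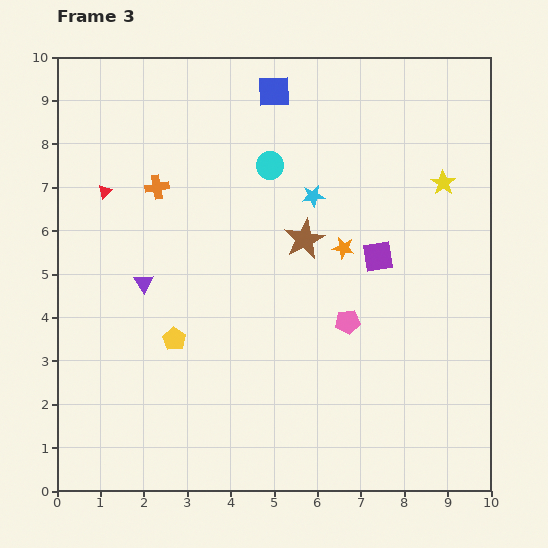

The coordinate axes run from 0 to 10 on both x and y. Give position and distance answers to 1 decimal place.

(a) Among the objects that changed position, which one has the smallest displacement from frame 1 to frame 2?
the yellow star

(moved 0.6)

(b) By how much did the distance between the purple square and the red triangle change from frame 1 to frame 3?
-2.7

Distance in frame 1: 9.2. Distance in frame 3: 6.5.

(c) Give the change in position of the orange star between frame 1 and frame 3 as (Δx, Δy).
(5.7, -1.9)

The orange star was at (0.9, 7.5) in frame 1 and (6.6, 5.6) in frame 3.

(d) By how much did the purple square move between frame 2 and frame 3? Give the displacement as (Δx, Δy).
(-1.0, -1.8)

The purple square was at (8.4, 7.2) in frame 2 and (7.4, 5.4) in frame 3.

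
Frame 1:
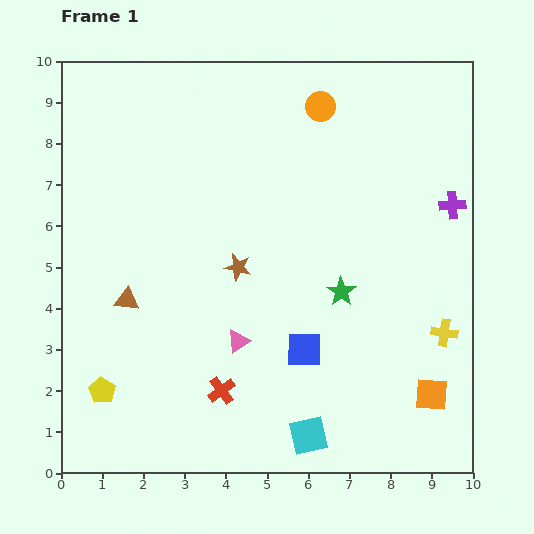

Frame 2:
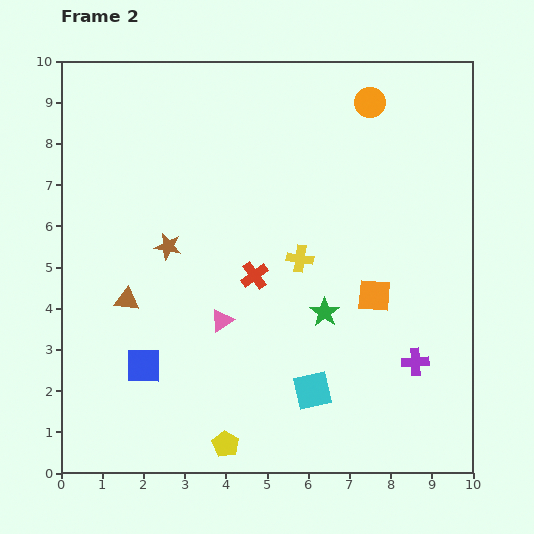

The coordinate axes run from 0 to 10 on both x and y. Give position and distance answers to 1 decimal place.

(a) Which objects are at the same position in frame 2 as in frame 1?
the brown triangle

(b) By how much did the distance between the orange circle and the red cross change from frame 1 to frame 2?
-2.3

Distance in frame 1: 7.3. Distance in frame 2: 5.0.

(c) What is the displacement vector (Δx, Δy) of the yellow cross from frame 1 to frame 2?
(-3.5, 1.8)

The yellow cross was at (9.3, 3.4) in frame 1 and (5.8, 5.2) in frame 2.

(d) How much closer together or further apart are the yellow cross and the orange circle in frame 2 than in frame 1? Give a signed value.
-2.1

Distance in frame 1: 6.3. Distance in frame 2: 4.2.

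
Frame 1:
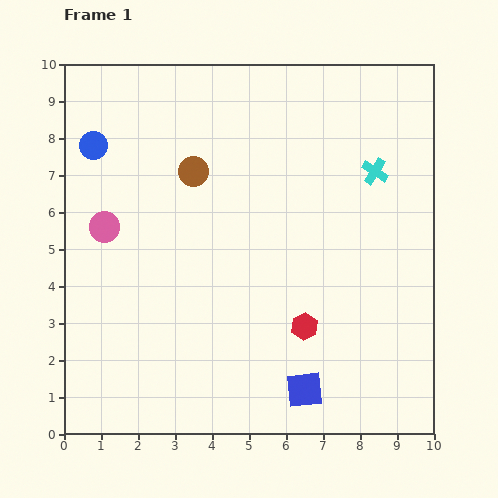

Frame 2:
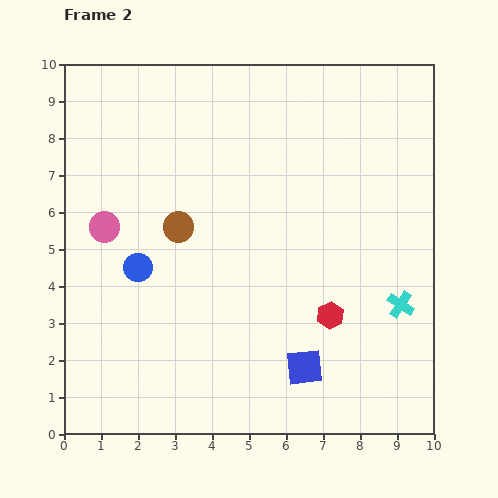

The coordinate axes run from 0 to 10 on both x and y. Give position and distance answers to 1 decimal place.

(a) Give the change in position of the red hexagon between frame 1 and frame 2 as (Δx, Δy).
(0.7, 0.3)

The red hexagon was at (6.5, 2.9) in frame 1 and (7.2, 3.2) in frame 2.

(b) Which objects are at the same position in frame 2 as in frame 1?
the pink circle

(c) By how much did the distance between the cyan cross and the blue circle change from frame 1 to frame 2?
-0.4

Distance in frame 1: 7.6. Distance in frame 2: 7.2.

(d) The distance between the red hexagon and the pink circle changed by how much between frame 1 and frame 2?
+0.6

Distance in frame 1: 6.0. Distance in frame 2: 6.6.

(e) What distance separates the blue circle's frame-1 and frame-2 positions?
3.5

The blue circle moved from (0.8, 7.8) to (2.0, 4.5), a distance of √(1.2² + 3.3²) ≈ 3.5.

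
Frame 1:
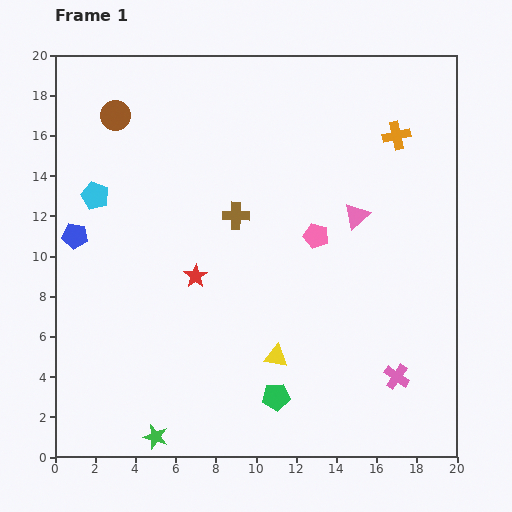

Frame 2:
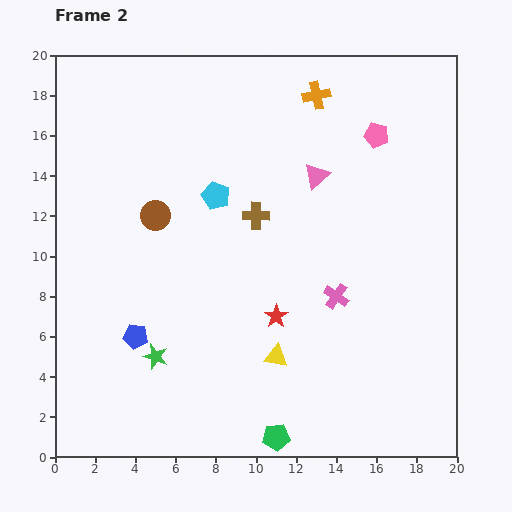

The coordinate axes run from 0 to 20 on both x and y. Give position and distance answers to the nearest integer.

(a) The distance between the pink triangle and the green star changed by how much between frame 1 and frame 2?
-3

Distance in frame 1: 15. Distance in frame 2: 12.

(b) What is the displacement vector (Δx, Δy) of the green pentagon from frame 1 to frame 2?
(0, -2)

The green pentagon was at (11, 3) in frame 1 and (11, 1) in frame 2.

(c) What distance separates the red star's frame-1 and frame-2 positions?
4

The red star moved from (7, 9) to (11, 7), a distance of √(4² + 2²) ≈ 4.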